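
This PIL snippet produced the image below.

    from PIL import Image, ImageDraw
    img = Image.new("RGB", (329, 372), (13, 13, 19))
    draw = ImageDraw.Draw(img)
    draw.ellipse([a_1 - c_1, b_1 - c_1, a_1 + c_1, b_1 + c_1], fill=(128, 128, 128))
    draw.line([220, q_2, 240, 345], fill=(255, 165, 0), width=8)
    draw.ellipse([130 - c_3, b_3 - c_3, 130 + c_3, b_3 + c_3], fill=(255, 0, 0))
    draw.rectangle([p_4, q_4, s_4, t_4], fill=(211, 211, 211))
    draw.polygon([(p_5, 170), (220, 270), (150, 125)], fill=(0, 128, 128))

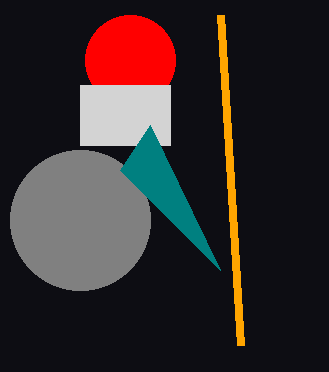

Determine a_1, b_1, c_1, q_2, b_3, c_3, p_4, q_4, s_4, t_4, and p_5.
a_1 = 80; b_1 = 220; c_1 = 70; q_2 = 15; b_3 = 60; c_3 = 45; p_4 = 80; q_4 = 85; s_4 = 170; t_4 = 145; p_5 = 120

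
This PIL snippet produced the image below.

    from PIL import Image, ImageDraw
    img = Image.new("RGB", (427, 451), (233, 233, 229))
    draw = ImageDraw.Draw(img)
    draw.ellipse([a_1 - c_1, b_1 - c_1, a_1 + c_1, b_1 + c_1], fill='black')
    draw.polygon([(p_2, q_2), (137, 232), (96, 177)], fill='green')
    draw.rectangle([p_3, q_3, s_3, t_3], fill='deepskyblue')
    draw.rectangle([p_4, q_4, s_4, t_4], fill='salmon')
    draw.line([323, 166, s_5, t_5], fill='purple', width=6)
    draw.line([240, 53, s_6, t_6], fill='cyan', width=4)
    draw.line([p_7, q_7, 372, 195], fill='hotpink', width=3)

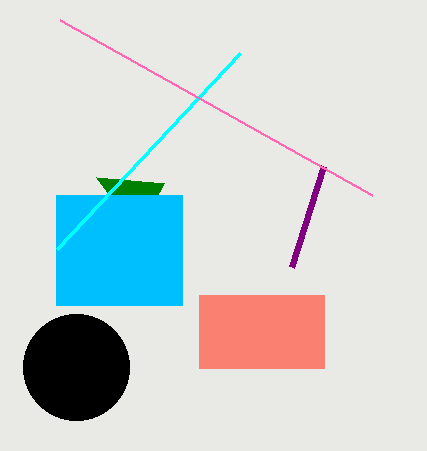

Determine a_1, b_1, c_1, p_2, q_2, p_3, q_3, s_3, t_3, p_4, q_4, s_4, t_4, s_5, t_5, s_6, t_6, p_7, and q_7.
a_1 = 76, b_1 = 367, c_1 = 53, p_2 = 164, q_2 = 183, p_3 = 56, q_3 = 195, s_3 = 182, t_3 = 305, p_4 = 199, q_4 = 295, s_4 = 324, t_4 = 368, s_5 = 291, t_5 = 267, s_6 = 57, t_6 = 249, p_7 = 60, q_7 = 20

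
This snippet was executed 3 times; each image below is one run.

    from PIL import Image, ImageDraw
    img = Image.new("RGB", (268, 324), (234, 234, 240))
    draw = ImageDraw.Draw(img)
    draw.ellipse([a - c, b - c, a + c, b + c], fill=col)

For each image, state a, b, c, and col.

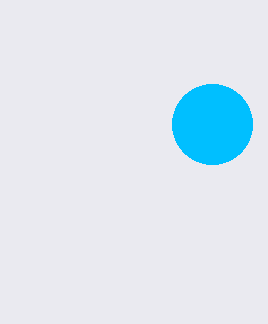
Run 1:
a = 212; b = 124; c = 40; col = 'deepskyblue'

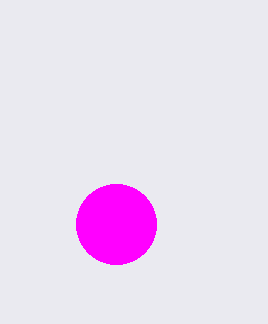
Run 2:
a = 116
b = 224
c = 40
col = 'magenta'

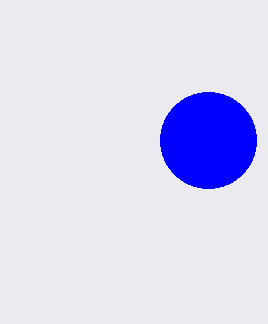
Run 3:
a = 208, b = 140, c = 48, col = 'blue'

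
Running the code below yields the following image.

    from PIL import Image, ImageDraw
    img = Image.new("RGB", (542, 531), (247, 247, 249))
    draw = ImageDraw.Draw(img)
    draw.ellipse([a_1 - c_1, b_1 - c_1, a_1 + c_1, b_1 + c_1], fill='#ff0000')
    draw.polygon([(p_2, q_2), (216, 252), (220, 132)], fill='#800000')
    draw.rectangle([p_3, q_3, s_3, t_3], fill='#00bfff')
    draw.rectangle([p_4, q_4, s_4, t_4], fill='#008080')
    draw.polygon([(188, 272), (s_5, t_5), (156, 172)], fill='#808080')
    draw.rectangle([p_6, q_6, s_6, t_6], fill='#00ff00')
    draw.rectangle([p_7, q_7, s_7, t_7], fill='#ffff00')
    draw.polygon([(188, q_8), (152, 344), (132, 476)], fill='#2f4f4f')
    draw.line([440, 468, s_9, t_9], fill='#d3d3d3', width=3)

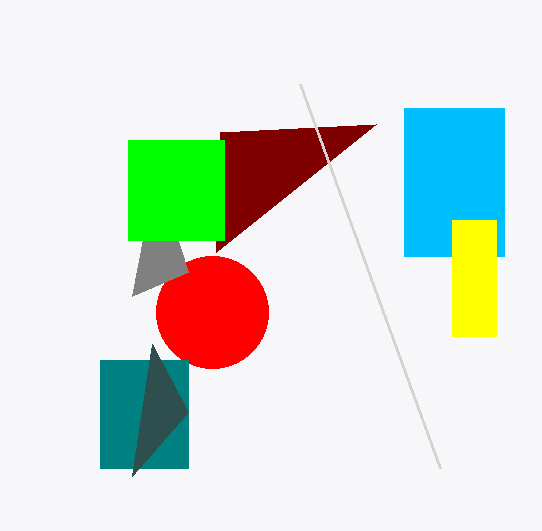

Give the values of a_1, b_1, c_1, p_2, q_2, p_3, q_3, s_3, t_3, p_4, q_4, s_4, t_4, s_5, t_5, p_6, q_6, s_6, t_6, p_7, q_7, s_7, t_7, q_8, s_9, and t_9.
a_1 = 212
b_1 = 312
c_1 = 56
p_2 = 376
q_2 = 124
p_3 = 404
q_3 = 108
s_3 = 504
t_3 = 256
p_4 = 100
q_4 = 360
s_4 = 188
t_4 = 468
s_5 = 132
t_5 = 296
p_6 = 128
q_6 = 140
s_6 = 224
t_6 = 240
p_7 = 452
q_7 = 220
s_7 = 496
t_7 = 336
q_8 = 412
s_9 = 300
t_9 = 84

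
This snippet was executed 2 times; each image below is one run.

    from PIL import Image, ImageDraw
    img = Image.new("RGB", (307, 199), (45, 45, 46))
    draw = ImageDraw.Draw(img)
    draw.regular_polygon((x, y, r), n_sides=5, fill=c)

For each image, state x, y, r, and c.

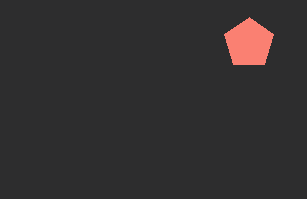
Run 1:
x = 249; y = 43; r = 26; c = 'salmon'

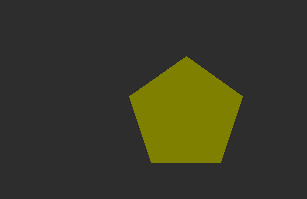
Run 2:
x = 186
y = 115
r = 59
c = 'olive'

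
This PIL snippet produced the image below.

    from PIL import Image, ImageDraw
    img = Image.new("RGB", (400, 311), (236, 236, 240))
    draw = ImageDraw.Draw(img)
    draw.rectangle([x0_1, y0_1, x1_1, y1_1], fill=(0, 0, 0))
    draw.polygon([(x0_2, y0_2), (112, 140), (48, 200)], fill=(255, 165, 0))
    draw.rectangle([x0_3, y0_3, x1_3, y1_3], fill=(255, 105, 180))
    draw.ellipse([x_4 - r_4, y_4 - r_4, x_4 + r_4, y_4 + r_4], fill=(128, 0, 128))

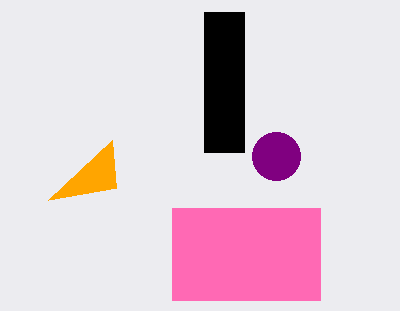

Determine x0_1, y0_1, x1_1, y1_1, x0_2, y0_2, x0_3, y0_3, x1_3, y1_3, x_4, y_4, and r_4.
x0_1 = 204; y0_1 = 12; x1_1 = 244; y1_1 = 152; x0_2 = 116; y0_2 = 188; x0_3 = 172; y0_3 = 208; x1_3 = 320; y1_3 = 300; x_4 = 276; y_4 = 156; r_4 = 24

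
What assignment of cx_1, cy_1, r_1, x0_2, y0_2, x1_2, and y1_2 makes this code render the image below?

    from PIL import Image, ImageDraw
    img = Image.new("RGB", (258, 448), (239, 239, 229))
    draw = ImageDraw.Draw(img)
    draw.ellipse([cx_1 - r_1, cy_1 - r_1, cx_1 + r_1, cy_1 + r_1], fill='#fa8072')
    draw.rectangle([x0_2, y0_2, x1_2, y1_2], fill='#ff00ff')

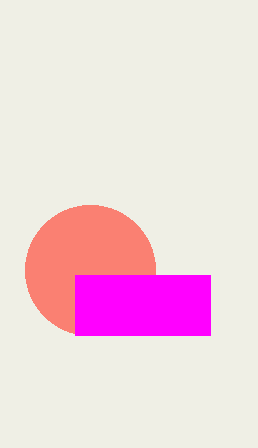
cx_1 = 90, cy_1 = 270, r_1 = 65, x0_2 = 75, y0_2 = 275, x1_2 = 210, y1_2 = 335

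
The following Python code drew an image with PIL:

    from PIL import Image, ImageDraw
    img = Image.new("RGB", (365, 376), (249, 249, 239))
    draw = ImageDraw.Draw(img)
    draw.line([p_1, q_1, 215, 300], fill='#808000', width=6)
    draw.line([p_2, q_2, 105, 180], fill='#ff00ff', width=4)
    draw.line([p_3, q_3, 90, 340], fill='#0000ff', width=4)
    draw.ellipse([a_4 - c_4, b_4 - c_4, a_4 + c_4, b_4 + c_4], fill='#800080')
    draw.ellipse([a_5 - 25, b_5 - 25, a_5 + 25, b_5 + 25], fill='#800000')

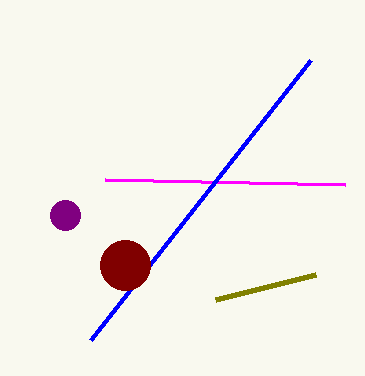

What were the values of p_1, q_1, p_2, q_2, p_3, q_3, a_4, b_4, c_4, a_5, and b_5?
p_1 = 315
q_1 = 275
p_2 = 345
q_2 = 185
p_3 = 310
q_3 = 60
a_4 = 65
b_4 = 215
c_4 = 15
a_5 = 125
b_5 = 265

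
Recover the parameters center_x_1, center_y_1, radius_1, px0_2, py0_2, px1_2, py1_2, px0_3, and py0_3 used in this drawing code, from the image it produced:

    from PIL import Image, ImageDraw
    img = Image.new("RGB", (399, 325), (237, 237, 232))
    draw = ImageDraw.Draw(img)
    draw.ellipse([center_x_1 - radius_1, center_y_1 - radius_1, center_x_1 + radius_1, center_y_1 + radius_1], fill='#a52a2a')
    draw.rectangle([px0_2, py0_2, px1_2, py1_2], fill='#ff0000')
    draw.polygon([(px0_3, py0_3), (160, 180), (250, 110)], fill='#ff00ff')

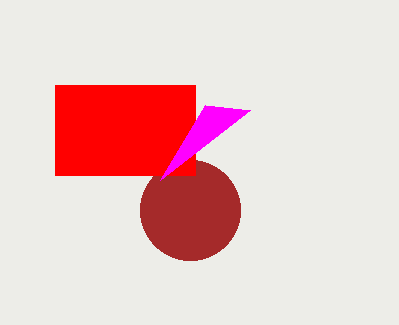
center_x_1 = 190, center_y_1 = 210, radius_1 = 50, px0_2 = 55, py0_2 = 85, px1_2 = 195, py1_2 = 175, px0_3 = 205, py0_3 = 105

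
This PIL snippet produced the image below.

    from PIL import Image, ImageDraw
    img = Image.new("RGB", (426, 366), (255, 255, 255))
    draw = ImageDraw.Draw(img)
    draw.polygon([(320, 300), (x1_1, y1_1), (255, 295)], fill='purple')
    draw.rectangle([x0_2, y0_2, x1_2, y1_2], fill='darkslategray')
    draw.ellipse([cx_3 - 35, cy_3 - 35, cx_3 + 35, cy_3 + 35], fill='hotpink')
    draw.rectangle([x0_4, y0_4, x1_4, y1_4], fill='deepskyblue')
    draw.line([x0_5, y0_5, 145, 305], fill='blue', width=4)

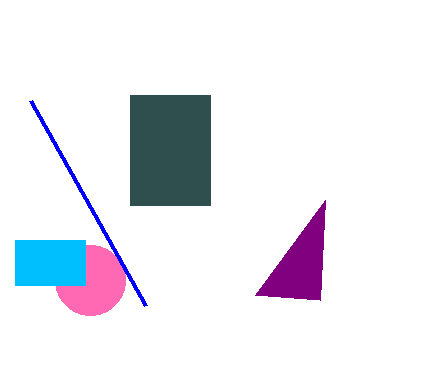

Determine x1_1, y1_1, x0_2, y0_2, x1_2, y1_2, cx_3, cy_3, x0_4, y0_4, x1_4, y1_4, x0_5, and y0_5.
x1_1 = 325, y1_1 = 200, x0_2 = 130, y0_2 = 95, x1_2 = 210, y1_2 = 205, cx_3 = 90, cy_3 = 280, x0_4 = 15, y0_4 = 240, x1_4 = 85, y1_4 = 285, x0_5 = 30, y0_5 = 100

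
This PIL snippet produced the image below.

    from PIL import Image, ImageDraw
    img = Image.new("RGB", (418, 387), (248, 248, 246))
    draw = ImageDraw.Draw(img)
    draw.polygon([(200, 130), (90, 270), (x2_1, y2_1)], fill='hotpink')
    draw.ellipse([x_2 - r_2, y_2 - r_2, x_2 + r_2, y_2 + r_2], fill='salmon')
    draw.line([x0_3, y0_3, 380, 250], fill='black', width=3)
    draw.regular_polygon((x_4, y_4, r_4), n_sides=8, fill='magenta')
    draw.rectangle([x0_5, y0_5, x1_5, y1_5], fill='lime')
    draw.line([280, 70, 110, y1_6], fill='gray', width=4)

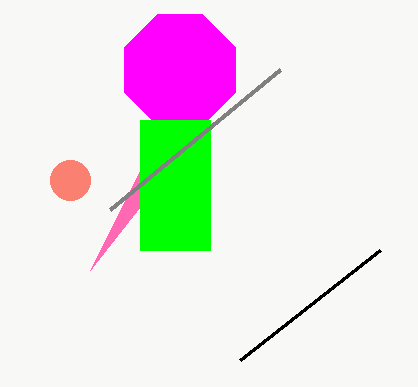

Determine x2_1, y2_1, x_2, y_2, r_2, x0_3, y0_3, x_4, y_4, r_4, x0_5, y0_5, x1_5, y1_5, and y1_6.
x2_1 = 140, y2_1 = 170, x_2 = 70, y_2 = 180, r_2 = 20, x0_3 = 240, y0_3 = 360, x_4 = 180, y_4 = 70, r_4 = 60, x0_5 = 140, y0_5 = 120, x1_5 = 210, y1_5 = 250, y1_6 = 210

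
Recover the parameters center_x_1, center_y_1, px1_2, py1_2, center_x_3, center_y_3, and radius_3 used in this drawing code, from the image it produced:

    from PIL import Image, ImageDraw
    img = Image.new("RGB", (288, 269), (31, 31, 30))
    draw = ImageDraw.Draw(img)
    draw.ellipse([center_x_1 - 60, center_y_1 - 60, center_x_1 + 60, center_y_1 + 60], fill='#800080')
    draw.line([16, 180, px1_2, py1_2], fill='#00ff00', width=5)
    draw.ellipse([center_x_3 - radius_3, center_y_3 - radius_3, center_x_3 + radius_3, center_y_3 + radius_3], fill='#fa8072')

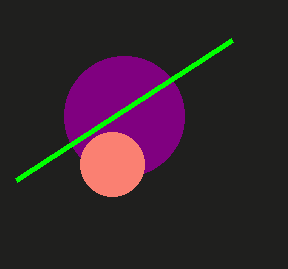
center_x_1 = 124, center_y_1 = 116, px1_2 = 232, py1_2 = 40, center_x_3 = 112, center_y_3 = 164, radius_3 = 32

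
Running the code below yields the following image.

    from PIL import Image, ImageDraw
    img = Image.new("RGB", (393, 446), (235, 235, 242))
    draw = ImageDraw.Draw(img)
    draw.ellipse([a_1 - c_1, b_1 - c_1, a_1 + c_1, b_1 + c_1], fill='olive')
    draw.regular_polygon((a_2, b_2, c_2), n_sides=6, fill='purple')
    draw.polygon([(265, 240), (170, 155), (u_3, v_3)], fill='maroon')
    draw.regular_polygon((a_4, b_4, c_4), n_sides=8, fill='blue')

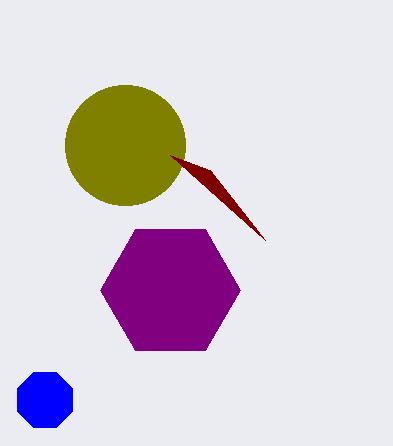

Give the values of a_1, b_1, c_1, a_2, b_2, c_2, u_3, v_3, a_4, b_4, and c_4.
a_1 = 125; b_1 = 145; c_1 = 60; a_2 = 170; b_2 = 290; c_2 = 70; u_3 = 210; v_3 = 170; a_4 = 45; b_4 = 400; c_4 = 30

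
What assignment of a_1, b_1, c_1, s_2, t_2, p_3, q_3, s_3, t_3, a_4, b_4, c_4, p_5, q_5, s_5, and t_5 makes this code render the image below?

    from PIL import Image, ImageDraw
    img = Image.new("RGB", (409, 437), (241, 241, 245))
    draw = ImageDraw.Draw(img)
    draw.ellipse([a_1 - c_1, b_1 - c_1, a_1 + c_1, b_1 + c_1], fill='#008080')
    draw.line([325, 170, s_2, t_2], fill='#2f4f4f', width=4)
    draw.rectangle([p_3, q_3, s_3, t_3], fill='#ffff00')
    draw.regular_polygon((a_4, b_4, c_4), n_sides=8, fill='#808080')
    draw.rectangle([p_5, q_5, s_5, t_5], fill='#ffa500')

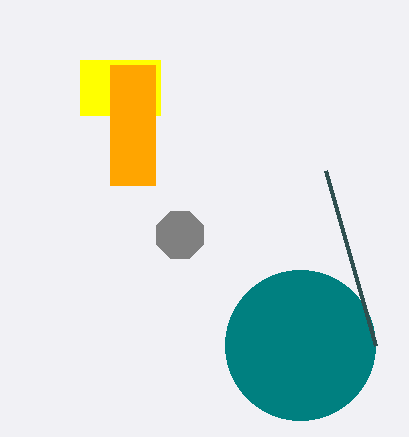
a_1 = 300, b_1 = 345, c_1 = 75, s_2 = 375, t_2 = 345, p_3 = 80, q_3 = 60, s_3 = 160, t_3 = 115, a_4 = 180, b_4 = 235, c_4 = 25, p_5 = 110, q_5 = 65, s_5 = 155, t_5 = 185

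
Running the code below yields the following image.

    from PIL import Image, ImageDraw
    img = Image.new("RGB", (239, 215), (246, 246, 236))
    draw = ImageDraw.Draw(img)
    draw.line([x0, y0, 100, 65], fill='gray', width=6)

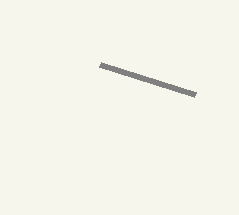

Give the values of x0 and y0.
x0 = 195
y0 = 95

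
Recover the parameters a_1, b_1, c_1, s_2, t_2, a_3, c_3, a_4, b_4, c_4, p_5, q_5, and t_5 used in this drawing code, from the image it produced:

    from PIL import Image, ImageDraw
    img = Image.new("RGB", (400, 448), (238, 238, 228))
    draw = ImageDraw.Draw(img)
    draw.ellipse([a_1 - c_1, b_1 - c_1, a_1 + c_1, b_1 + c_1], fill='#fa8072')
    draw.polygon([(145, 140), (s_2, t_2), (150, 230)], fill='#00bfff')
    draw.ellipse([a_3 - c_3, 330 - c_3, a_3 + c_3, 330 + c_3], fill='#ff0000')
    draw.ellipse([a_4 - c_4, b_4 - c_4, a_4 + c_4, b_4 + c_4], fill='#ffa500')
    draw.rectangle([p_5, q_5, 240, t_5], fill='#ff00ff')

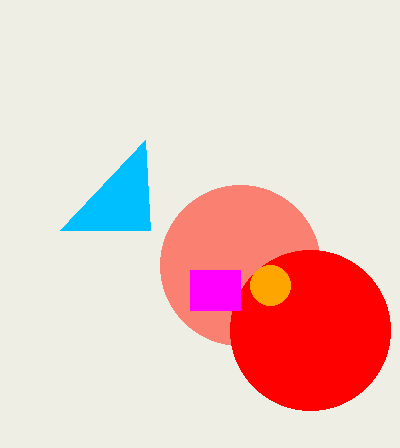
a_1 = 240; b_1 = 265; c_1 = 80; s_2 = 60; t_2 = 230; a_3 = 310; c_3 = 80; a_4 = 270; b_4 = 285; c_4 = 20; p_5 = 190; q_5 = 270; t_5 = 310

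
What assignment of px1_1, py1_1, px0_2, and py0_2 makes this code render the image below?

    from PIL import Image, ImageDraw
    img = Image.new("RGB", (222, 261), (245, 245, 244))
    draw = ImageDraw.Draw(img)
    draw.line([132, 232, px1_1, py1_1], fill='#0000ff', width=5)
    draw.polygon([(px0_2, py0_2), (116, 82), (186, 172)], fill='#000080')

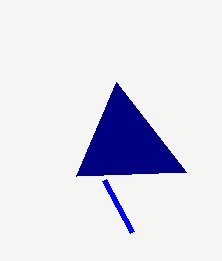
px1_1 = 104; py1_1 = 180; px0_2 = 76; py0_2 = 176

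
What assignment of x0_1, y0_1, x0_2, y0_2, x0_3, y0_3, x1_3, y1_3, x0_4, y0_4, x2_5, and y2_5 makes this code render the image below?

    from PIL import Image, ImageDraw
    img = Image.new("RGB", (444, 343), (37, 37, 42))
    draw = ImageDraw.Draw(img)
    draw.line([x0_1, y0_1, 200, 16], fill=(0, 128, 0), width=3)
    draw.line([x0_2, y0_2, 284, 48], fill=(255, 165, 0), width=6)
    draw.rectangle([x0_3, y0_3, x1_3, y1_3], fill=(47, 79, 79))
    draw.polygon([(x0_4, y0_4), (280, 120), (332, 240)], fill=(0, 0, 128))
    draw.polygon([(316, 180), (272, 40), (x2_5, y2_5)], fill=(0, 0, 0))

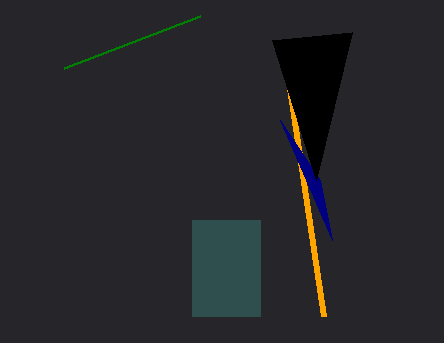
x0_1 = 64; y0_1 = 68; x0_2 = 324; y0_2 = 316; x0_3 = 192; y0_3 = 220; x1_3 = 260; y1_3 = 316; x0_4 = 320; y0_4 = 180; x2_5 = 352; y2_5 = 32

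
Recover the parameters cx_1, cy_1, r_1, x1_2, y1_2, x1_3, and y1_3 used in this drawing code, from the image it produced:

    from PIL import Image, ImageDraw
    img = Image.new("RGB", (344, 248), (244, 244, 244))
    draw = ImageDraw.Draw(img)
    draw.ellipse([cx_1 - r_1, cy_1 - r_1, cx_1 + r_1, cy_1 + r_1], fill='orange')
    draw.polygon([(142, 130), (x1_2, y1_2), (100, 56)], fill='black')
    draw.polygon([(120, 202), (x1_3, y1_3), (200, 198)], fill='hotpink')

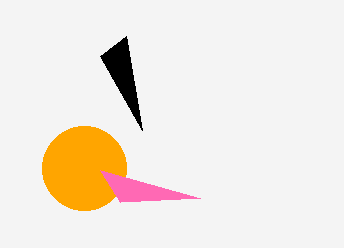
cx_1 = 84
cy_1 = 168
r_1 = 42
x1_2 = 126
y1_2 = 36
x1_3 = 100
y1_3 = 170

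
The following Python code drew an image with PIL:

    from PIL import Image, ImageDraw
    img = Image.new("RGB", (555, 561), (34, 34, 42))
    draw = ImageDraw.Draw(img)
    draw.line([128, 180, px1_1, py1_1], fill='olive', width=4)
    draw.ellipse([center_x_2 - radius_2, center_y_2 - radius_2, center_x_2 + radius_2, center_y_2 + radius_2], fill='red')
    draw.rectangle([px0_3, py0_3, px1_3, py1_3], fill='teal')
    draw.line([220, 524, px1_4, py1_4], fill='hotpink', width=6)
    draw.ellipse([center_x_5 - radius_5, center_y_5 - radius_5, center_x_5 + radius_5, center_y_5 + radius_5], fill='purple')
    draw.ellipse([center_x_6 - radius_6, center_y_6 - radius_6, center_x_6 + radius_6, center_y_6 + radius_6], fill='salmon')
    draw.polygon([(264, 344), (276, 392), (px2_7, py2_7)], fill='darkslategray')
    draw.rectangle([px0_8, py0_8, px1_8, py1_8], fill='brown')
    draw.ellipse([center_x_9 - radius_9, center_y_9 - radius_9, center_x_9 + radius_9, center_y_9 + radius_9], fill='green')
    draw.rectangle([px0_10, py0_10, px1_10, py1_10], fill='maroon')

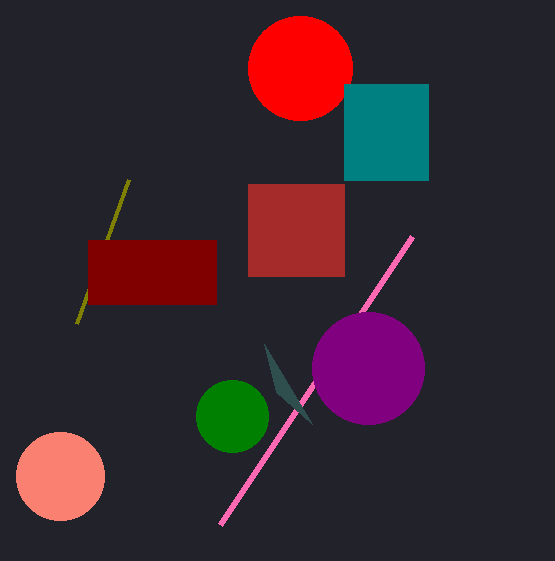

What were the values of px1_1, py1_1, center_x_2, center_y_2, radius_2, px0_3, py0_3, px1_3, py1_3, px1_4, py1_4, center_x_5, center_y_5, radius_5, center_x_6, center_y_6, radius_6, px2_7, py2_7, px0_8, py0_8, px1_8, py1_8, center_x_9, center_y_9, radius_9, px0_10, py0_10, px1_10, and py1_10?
px1_1 = 76, py1_1 = 324, center_x_2 = 300, center_y_2 = 68, radius_2 = 52, px0_3 = 344, py0_3 = 84, px1_3 = 428, py1_3 = 180, px1_4 = 412, py1_4 = 236, center_x_5 = 368, center_y_5 = 368, radius_5 = 56, center_x_6 = 60, center_y_6 = 476, radius_6 = 44, px2_7 = 312, py2_7 = 424, px0_8 = 248, py0_8 = 184, px1_8 = 344, py1_8 = 276, center_x_9 = 232, center_y_9 = 416, radius_9 = 36, px0_10 = 88, py0_10 = 240, px1_10 = 216, py1_10 = 304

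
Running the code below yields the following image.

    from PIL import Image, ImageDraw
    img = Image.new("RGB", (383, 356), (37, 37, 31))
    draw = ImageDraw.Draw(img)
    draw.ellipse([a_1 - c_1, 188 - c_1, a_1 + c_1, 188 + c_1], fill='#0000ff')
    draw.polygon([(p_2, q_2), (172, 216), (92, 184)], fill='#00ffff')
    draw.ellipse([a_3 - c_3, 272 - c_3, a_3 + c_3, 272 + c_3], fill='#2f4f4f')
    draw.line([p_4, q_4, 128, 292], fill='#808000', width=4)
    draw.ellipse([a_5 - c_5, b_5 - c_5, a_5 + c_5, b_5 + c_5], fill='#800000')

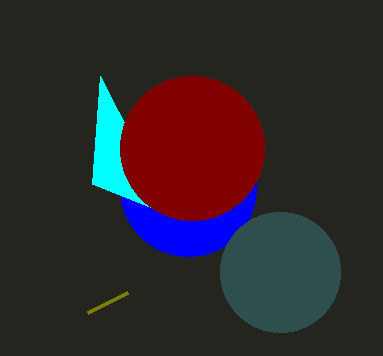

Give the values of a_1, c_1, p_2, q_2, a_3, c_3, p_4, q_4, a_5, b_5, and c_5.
a_1 = 188
c_1 = 68
p_2 = 100
q_2 = 76
a_3 = 280
c_3 = 60
p_4 = 88
q_4 = 312
a_5 = 192
b_5 = 148
c_5 = 72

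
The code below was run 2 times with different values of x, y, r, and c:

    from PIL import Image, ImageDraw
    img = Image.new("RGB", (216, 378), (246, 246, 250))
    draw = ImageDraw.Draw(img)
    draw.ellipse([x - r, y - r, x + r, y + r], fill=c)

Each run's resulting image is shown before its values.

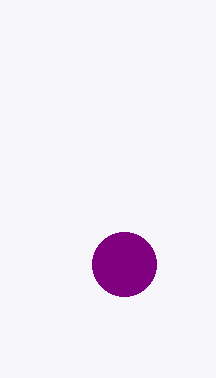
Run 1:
x = 124, y = 264, r = 32, c = 'purple'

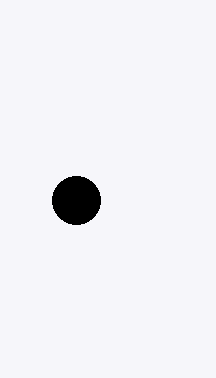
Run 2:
x = 76, y = 200, r = 24, c = 'black'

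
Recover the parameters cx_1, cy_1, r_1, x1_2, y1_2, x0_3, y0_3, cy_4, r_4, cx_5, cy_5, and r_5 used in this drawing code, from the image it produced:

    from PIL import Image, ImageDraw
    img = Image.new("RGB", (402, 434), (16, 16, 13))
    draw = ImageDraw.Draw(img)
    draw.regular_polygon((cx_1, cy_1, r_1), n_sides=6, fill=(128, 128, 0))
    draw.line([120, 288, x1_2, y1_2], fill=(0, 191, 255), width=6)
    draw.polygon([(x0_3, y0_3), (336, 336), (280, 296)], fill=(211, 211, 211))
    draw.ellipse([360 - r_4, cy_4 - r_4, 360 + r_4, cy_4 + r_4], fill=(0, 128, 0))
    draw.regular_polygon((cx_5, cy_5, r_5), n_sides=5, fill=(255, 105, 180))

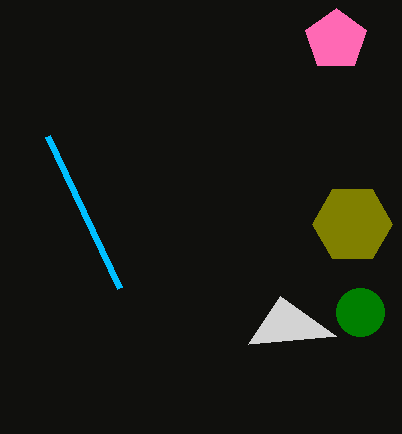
cx_1 = 352; cy_1 = 224; r_1 = 40; x1_2 = 48; y1_2 = 136; x0_3 = 248; y0_3 = 344; cy_4 = 312; r_4 = 24; cx_5 = 336; cy_5 = 40; r_5 = 32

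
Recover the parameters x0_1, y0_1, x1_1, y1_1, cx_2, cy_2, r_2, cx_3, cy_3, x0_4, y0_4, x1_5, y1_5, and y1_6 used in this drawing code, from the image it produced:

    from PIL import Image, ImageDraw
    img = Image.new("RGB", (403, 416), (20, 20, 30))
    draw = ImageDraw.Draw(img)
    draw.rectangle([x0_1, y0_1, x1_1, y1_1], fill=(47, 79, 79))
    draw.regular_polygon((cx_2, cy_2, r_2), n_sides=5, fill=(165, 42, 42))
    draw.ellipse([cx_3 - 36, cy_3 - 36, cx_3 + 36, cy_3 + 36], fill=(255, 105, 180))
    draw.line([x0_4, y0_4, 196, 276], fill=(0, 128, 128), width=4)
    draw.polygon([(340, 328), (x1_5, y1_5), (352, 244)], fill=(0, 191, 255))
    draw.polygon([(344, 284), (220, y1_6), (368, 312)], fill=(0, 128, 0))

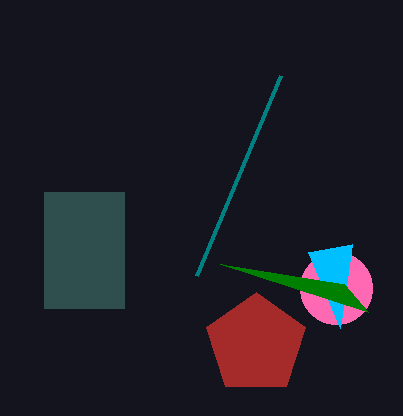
x0_1 = 44, y0_1 = 192, x1_1 = 124, y1_1 = 308, cx_2 = 256, cy_2 = 344, r_2 = 52, cx_3 = 336, cy_3 = 288, x0_4 = 280, y0_4 = 76, x1_5 = 308, y1_5 = 252, y1_6 = 264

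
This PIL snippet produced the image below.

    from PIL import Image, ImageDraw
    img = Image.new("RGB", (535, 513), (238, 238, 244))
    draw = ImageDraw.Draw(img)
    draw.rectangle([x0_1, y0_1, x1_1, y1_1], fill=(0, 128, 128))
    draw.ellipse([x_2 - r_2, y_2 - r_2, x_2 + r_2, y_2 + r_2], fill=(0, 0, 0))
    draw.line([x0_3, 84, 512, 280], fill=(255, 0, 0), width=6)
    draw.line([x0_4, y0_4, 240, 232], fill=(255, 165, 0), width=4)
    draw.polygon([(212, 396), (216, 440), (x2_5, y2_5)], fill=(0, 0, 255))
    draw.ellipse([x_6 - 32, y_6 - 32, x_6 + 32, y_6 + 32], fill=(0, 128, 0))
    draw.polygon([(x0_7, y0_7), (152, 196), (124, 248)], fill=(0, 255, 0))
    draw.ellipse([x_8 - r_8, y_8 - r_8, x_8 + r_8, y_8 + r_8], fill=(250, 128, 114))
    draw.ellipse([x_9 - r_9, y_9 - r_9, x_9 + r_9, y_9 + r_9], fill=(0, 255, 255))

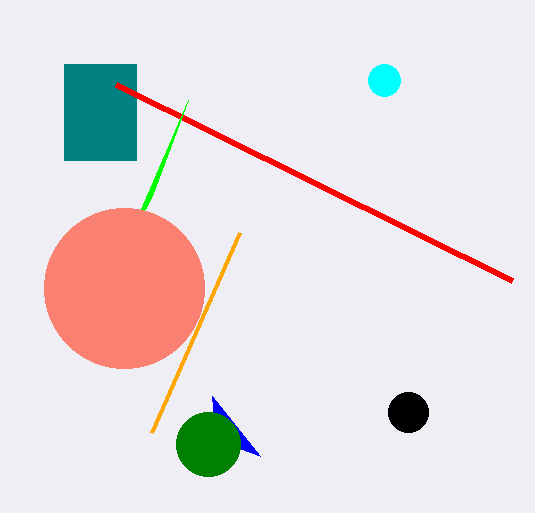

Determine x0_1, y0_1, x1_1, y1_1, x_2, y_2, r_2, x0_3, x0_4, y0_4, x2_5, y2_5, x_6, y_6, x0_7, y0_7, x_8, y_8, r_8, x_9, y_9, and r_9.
x0_1 = 64; y0_1 = 64; x1_1 = 136; y1_1 = 160; x_2 = 408; y_2 = 412; r_2 = 20; x0_3 = 116; x0_4 = 152; y0_4 = 432; x2_5 = 260; y2_5 = 456; x_6 = 208; y_6 = 444; x0_7 = 188; y0_7 = 100; x_8 = 124; y_8 = 288; r_8 = 80; x_9 = 384; y_9 = 80; r_9 = 16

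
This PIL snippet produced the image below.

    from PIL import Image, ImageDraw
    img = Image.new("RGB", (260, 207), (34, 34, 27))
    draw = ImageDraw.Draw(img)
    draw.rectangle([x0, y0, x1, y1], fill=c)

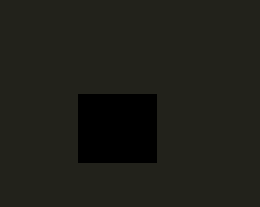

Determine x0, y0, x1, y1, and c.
x0 = 78
y0 = 94
x1 = 156
y1 = 162
c = 'black'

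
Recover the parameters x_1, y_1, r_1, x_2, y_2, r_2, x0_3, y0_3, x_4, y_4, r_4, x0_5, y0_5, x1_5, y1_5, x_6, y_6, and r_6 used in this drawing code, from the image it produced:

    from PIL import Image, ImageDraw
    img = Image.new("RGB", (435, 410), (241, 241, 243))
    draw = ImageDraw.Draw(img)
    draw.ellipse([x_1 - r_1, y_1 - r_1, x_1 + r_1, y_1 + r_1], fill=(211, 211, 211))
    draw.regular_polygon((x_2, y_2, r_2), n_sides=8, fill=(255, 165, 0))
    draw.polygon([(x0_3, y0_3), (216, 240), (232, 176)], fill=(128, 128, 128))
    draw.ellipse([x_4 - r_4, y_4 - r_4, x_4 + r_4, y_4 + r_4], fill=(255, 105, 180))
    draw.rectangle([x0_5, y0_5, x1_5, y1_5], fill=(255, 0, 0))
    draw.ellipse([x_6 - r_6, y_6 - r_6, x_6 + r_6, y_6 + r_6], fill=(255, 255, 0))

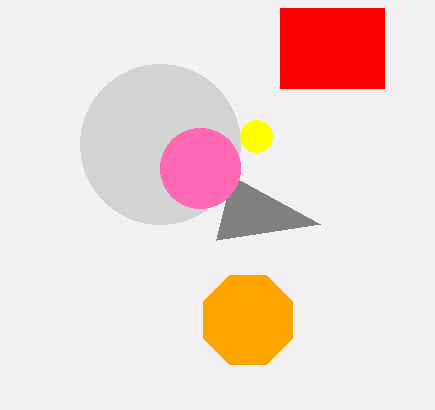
x_1 = 160
y_1 = 144
r_1 = 80
x_2 = 248
y_2 = 320
r_2 = 48
x0_3 = 320
y0_3 = 224
x_4 = 200
y_4 = 168
r_4 = 40
x0_5 = 280
y0_5 = 8
x1_5 = 384
y1_5 = 88
x_6 = 256
y_6 = 136
r_6 = 16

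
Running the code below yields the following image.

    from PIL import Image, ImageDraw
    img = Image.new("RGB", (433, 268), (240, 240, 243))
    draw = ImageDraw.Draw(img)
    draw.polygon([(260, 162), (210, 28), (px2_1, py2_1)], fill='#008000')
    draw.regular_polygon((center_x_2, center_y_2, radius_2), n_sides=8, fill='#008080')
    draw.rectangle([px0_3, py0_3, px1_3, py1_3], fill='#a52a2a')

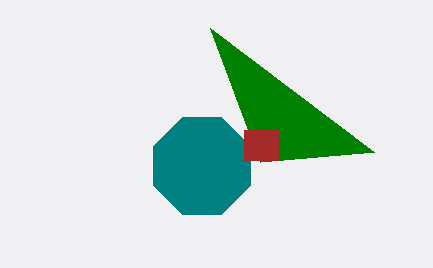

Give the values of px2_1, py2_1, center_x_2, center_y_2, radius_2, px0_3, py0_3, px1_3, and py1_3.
px2_1 = 374, py2_1 = 152, center_x_2 = 202, center_y_2 = 166, radius_2 = 52, px0_3 = 244, py0_3 = 130, px1_3 = 278, py1_3 = 160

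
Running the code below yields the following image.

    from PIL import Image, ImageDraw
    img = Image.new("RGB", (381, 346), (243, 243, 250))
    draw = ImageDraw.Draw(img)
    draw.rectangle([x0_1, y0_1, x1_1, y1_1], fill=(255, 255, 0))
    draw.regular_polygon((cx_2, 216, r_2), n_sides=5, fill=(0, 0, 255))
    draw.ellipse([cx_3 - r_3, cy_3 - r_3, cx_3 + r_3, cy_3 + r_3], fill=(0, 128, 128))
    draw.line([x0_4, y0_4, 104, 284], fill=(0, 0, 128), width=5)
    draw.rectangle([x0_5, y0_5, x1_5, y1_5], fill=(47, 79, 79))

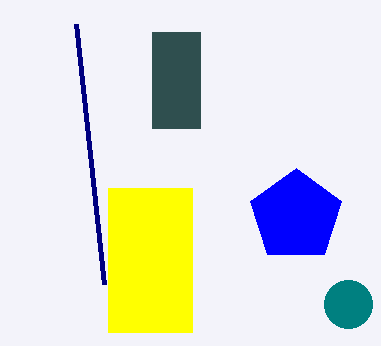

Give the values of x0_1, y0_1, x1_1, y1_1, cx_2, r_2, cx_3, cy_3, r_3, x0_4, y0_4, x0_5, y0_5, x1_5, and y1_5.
x0_1 = 108; y0_1 = 188; x1_1 = 192; y1_1 = 332; cx_2 = 296; r_2 = 48; cx_3 = 348; cy_3 = 304; r_3 = 24; x0_4 = 76; y0_4 = 24; x0_5 = 152; y0_5 = 32; x1_5 = 200; y1_5 = 128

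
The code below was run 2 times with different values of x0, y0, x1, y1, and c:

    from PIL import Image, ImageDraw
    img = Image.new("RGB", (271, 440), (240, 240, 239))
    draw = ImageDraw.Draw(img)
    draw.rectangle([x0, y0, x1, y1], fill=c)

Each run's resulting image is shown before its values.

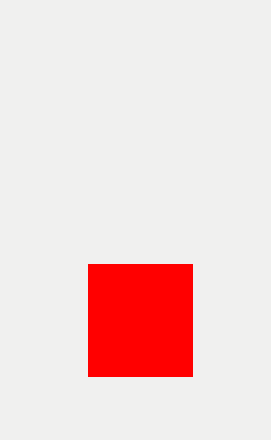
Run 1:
x0 = 88; y0 = 264; x1 = 192; y1 = 376; c = 'red'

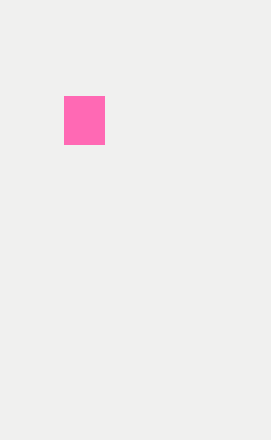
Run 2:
x0 = 64; y0 = 96; x1 = 104; y1 = 144; c = 'hotpink'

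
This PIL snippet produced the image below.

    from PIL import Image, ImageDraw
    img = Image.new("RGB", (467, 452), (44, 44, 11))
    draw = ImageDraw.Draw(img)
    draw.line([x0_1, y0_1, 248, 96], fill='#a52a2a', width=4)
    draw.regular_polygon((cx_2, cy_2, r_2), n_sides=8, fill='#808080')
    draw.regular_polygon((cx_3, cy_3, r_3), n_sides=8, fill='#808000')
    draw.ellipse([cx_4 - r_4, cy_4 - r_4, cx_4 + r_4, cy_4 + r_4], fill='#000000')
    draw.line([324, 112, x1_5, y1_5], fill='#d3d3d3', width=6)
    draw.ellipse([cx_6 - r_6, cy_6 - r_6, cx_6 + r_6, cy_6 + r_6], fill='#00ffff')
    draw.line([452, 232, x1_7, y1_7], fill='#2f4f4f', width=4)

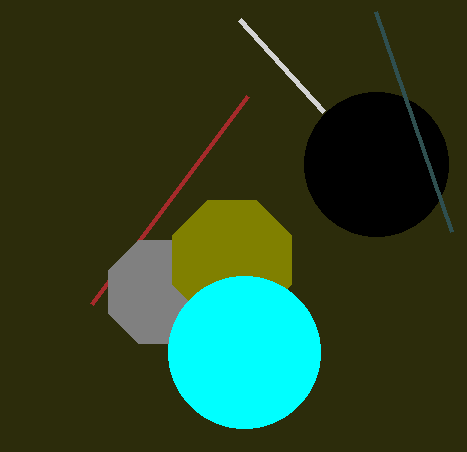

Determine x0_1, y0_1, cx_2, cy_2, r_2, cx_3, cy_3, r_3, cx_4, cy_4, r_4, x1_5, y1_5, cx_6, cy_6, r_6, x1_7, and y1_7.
x0_1 = 92; y0_1 = 304; cx_2 = 160; cy_2 = 292; r_2 = 56; cx_3 = 232; cy_3 = 260; r_3 = 64; cx_4 = 376; cy_4 = 164; r_4 = 72; x1_5 = 240; y1_5 = 20; cx_6 = 244; cy_6 = 352; r_6 = 76; x1_7 = 376; y1_7 = 12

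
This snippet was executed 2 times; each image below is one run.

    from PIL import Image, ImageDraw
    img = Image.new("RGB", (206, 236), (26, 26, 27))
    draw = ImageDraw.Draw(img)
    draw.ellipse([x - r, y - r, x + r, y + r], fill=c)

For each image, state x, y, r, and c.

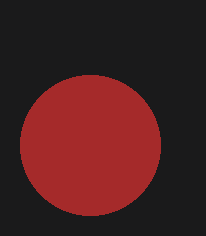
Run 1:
x = 90
y = 145
r = 70
c = 'brown'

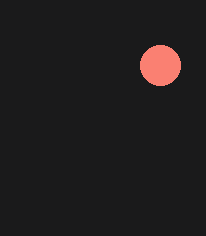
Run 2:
x = 160, y = 65, r = 20, c = 'salmon'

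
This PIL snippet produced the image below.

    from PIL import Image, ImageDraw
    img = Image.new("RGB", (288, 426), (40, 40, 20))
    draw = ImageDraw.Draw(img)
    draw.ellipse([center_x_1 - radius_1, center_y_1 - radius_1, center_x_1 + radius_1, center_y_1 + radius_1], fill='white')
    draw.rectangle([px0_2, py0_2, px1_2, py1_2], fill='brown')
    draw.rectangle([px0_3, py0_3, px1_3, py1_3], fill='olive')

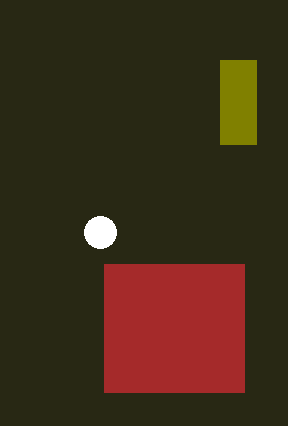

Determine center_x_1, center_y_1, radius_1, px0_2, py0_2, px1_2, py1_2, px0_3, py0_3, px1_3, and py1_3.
center_x_1 = 100; center_y_1 = 232; radius_1 = 16; px0_2 = 104; py0_2 = 264; px1_2 = 244; py1_2 = 392; px0_3 = 220; py0_3 = 60; px1_3 = 256; py1_3 = 144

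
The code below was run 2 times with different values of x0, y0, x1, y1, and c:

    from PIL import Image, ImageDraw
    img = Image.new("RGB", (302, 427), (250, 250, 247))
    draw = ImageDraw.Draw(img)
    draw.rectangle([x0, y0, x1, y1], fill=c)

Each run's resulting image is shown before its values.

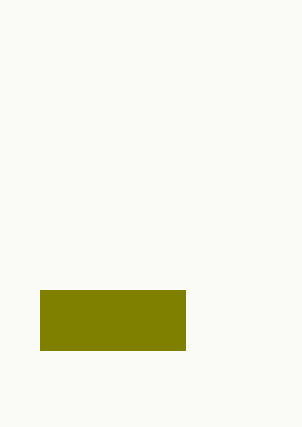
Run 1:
x0 = 40, y0 = 290, x1 = 185, y1 = 350, c = 'olive'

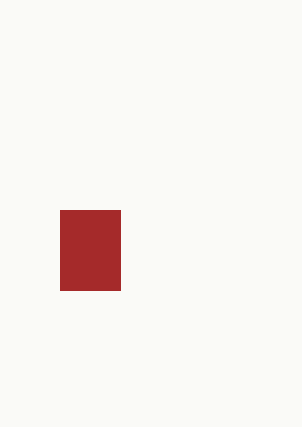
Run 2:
x0 = 60; y0 = 210; x1 = 120; y1 = 290; c = 'brown'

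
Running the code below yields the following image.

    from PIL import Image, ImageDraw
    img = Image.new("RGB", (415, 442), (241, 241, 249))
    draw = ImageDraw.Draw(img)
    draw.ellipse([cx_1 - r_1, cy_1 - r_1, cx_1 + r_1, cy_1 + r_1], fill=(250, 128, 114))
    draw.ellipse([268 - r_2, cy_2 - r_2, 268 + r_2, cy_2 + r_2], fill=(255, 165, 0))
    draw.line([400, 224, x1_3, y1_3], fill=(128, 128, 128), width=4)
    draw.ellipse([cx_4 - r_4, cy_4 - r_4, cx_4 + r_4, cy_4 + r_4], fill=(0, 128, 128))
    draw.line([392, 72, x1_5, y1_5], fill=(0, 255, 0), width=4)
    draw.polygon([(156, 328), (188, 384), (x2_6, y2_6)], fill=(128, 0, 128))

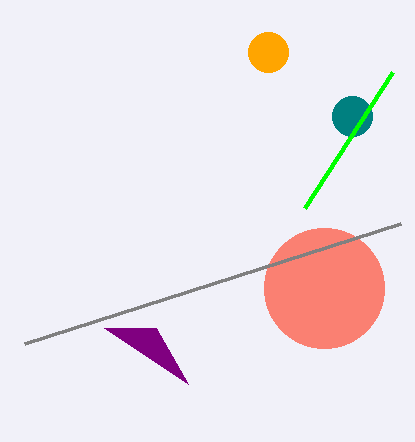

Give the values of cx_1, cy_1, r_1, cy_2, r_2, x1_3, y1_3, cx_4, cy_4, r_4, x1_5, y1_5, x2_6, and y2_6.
cx_1 = 324
cy_1 = 288
r_1 = 60
cy_2 = 52
r_2 = 20
x1_3 = 24
y1_3 = 344
cx_4 = 352
cy_4 = 116
r_4 = 20
x1_5 = 304
y1_5 = 208
x2_6 = 104
y2_6 = 328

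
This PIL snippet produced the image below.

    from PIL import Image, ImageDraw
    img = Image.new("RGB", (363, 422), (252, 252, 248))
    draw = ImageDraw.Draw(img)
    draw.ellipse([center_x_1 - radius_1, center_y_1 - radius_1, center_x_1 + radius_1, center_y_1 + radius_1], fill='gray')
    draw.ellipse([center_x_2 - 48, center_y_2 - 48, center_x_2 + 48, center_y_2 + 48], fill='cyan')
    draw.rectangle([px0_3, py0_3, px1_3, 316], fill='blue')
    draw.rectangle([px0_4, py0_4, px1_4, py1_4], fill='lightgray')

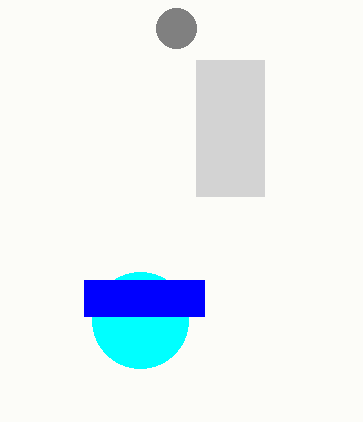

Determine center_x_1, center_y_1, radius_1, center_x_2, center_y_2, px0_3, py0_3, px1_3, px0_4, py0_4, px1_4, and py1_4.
center_x_1 = 176
center_y_1 = 28
radius_1 = 20
center_x_2 = 140
center_y_2 = 320
px0_3 = 84
py0_3 = 280
px1_3 = 204
px0_4 = 196
py0_4 = 60
px1_4 = 264
py1_4 = 196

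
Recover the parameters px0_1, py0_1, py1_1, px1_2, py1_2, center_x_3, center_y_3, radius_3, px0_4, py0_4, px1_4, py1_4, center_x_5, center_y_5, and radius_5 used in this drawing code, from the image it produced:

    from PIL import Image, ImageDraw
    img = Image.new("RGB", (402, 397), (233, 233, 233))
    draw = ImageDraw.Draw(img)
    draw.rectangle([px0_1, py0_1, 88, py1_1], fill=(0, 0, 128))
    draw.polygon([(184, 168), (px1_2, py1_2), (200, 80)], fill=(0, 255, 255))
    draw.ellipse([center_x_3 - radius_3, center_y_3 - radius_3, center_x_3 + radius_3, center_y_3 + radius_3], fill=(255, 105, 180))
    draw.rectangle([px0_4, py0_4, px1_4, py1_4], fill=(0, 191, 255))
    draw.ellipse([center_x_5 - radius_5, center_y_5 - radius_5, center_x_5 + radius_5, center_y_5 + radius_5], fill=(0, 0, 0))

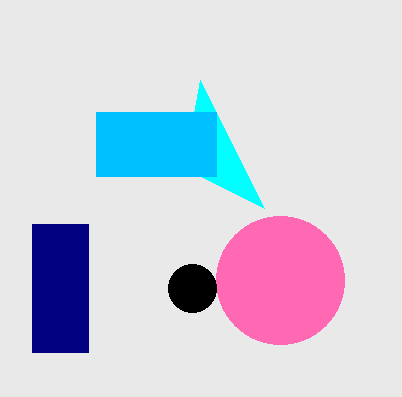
px0_1 = 32
py0_1 = 224
py1_1 = 352
px1_2 = 264
py1_2 = 208
center_x_3 = 280
center_y_3 = 280
radius_3 = 64
px0_4 = 96
py0_4 = 112
px1_4 = 216
py1_4 = 176
center_x_5 = 192
center_y_5 = 288
radius_5 = 24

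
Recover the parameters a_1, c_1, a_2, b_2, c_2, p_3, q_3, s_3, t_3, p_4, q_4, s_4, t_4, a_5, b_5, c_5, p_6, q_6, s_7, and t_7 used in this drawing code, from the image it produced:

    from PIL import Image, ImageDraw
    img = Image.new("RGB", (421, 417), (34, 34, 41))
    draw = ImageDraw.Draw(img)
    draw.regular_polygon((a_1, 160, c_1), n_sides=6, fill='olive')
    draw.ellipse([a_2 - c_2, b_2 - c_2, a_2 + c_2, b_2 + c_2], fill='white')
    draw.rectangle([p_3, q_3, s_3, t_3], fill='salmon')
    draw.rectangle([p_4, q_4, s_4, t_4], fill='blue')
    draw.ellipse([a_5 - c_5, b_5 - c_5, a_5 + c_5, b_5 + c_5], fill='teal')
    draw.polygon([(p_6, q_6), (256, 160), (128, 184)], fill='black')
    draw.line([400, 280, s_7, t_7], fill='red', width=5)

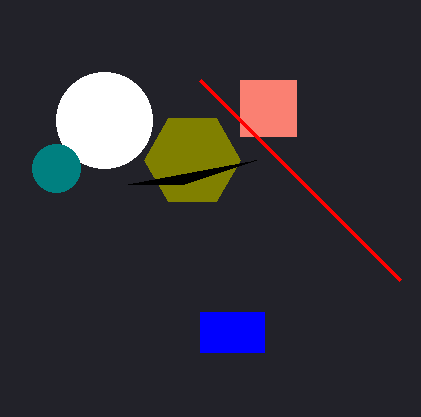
a_1 = 192, c_1 = 48, a_2 = 104, b_2 = 120, c_2 = 48, p_3 = 240, q_3 = 80, s_3 = 296, t_3 = 136, p_4 = 200, q_4 = 312, s_4 = 264, t_4 = 352, a_5 = 56, b_5 = 168, c_5 = 24, p_6 = 184, q_6 = 184, s_7 = 200, t_7 = 80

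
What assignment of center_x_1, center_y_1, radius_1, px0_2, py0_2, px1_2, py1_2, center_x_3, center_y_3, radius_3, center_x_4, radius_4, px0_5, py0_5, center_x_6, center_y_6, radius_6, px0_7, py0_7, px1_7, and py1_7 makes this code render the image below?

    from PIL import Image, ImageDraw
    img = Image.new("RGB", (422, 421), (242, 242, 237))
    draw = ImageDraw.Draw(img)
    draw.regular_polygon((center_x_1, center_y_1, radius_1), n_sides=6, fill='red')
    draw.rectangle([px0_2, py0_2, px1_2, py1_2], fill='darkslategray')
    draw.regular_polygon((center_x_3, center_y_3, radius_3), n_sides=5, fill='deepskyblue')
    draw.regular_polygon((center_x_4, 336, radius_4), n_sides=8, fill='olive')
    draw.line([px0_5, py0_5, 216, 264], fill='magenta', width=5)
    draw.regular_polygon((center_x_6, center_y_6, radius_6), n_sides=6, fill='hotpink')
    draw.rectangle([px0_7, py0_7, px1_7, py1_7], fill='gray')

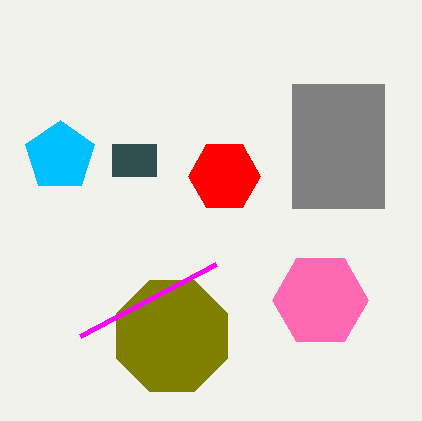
center_x_1 = 224, center_y_1 = 176, radius_1 = 36, px0_2 = 112, py0_2 = 144, px1_2 = 156, py1_2 = 176, center_x_3 = 60, center_y_3 = 156, radius_3 = 36, center_x_4 = 172, radius_4 = 60, px0_5 = 80, py0_5 = 336, center_x_6 = 320, center_y_6 = 300, radius_6 = 48, px0_7 = 292, py0_7 = 84, px1_7 = 384, py1_7 = 208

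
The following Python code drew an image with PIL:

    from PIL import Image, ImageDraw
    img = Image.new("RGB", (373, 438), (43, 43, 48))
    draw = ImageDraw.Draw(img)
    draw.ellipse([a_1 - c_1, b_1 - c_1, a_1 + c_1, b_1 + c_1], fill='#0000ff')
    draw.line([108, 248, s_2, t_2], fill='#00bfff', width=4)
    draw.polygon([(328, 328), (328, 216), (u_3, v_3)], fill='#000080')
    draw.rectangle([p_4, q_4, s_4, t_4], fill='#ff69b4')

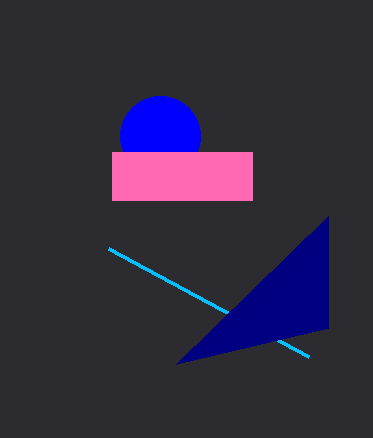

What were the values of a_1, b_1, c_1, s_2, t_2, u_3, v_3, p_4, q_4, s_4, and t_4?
a_1 = 160; b_1 = 136; c_1 = 40; s_2 = 308; t_2 = 356; u_3 = 176; v_3 = 364; p_4 = 112; q_4 = 152; s_4 = 252; t_4 = 200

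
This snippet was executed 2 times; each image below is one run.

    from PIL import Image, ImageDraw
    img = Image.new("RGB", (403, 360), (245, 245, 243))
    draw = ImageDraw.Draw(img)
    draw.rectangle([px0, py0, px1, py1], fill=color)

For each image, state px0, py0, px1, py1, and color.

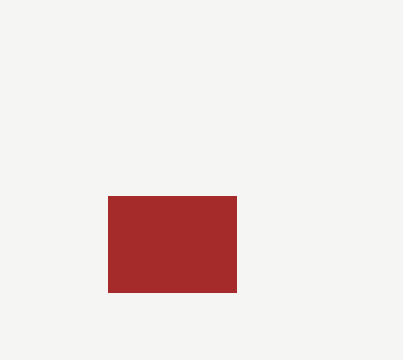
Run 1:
px0 = 108; py0 = 196; px1 = 236; py1 = 292; color = 'brown'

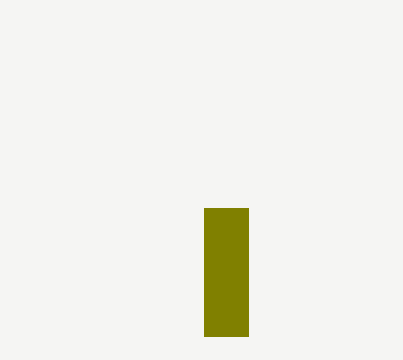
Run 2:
px0 = 204, py0 = 208, px1 = 248, py1 = 336, color = 'olive'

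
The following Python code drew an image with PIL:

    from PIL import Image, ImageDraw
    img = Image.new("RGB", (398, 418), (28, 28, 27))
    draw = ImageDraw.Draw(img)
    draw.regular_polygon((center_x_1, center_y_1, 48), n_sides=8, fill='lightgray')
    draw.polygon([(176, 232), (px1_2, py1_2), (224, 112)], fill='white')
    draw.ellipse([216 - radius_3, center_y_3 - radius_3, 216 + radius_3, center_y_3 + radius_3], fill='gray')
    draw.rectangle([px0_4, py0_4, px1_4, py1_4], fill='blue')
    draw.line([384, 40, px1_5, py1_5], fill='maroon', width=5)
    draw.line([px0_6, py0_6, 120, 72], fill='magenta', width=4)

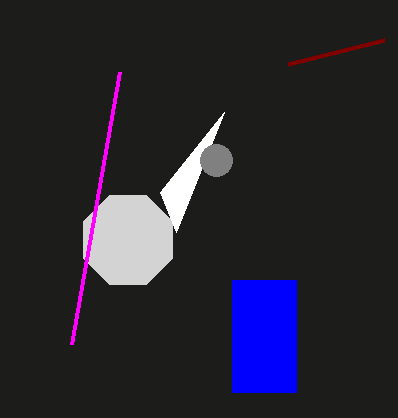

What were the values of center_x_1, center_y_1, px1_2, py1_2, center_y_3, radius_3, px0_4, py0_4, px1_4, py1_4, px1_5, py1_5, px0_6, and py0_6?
center_x_1 = 128, center_y_1 = 240, px1_2 = 160, py1_2 = 192, center_y_3 = 160, radius_3 = 16, px0_4 = 232, py0_4 = 280, px1_4 = 296, py1_4 = 392, px1_5 = 288, py1_5 = 64, px0_6 = 72, py0_6 = 344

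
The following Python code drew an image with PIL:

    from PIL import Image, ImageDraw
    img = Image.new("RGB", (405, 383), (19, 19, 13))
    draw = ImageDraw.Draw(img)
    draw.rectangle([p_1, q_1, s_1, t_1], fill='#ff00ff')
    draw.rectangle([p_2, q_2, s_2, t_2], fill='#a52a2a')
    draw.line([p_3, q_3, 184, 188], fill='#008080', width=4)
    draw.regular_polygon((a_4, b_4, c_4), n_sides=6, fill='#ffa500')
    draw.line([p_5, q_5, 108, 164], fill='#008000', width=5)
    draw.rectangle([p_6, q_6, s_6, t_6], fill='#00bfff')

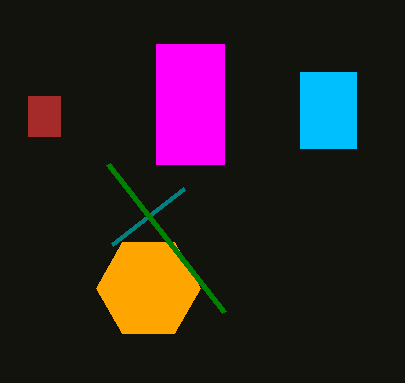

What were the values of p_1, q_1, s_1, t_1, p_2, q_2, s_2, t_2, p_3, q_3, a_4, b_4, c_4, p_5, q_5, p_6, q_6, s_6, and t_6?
p_1 = 156; q_1 = 44; s_1 = 224; t_1 = 164; p_2 = 28; q_2 = 96; s_2 = 60; t_2 = 136; p_3 = 112; q_3 = 244; a_4 = 148; b_4 = 288; c_4 = 52; p_5 = 224; q_5 = 312; p_6 = 300; q_6 = 72; s_6 = 356; t_6 = 148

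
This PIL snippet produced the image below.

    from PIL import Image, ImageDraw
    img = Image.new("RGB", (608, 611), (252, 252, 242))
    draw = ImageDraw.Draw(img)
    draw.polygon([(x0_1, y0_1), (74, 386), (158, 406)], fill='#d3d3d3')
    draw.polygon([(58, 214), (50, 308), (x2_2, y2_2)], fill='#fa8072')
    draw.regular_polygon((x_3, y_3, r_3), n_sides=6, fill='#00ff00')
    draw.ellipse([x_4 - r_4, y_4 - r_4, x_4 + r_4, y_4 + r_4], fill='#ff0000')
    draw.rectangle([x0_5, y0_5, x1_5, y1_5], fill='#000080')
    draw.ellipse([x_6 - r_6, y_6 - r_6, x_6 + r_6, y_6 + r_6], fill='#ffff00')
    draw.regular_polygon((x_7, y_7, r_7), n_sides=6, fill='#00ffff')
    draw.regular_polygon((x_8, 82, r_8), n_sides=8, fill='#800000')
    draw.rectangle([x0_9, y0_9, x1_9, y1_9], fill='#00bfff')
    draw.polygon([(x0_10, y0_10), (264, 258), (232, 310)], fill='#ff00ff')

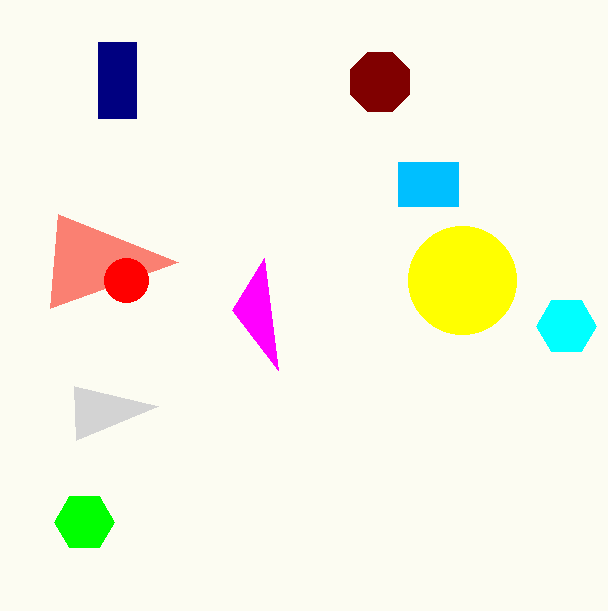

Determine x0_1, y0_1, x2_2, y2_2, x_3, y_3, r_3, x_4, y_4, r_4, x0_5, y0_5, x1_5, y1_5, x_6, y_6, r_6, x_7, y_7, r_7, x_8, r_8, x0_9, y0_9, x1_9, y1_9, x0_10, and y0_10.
x0_1 = 76, y0_1 = 440, x2_2 = 178, y2_2 = 262, x_3 = 84, y_3 = 522, r_3 = 30, x_4 = 126, y_4 = 280, r_4 = 22, x0_5 = 98, y0_5 = 42, x1_5 = 136, y1_5 = 118, x_6 = 462, y_6 = 280, r_6 = 54, x_7 = 566, y_7 = 326, r_7 = 30, x_8 = 380, r_8 = 32, x0_9 = 398, y0_9 = 162, x1_9 = 458, y1_9 = 206, x0_10 = 278, y0_10 = 370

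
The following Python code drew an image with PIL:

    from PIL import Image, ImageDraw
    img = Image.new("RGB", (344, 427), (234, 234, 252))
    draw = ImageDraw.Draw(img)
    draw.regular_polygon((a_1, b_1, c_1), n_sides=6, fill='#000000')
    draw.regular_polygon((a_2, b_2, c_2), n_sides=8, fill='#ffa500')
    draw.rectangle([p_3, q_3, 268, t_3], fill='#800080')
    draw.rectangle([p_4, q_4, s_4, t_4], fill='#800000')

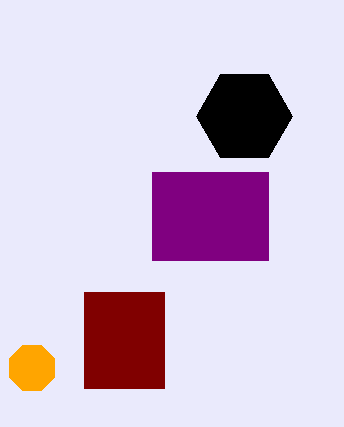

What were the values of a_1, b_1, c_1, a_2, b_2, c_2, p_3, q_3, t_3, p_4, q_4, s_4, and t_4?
a_1 = 244; b_1 = 116; c_1 = 48; a_2 = 32; b_2 = 368; c_2 = 24; p_3 = 152; q_3 = 172; t_3 = 260; p_4 = 84; q_4 = 292; s_4 = 164; t_4 = 388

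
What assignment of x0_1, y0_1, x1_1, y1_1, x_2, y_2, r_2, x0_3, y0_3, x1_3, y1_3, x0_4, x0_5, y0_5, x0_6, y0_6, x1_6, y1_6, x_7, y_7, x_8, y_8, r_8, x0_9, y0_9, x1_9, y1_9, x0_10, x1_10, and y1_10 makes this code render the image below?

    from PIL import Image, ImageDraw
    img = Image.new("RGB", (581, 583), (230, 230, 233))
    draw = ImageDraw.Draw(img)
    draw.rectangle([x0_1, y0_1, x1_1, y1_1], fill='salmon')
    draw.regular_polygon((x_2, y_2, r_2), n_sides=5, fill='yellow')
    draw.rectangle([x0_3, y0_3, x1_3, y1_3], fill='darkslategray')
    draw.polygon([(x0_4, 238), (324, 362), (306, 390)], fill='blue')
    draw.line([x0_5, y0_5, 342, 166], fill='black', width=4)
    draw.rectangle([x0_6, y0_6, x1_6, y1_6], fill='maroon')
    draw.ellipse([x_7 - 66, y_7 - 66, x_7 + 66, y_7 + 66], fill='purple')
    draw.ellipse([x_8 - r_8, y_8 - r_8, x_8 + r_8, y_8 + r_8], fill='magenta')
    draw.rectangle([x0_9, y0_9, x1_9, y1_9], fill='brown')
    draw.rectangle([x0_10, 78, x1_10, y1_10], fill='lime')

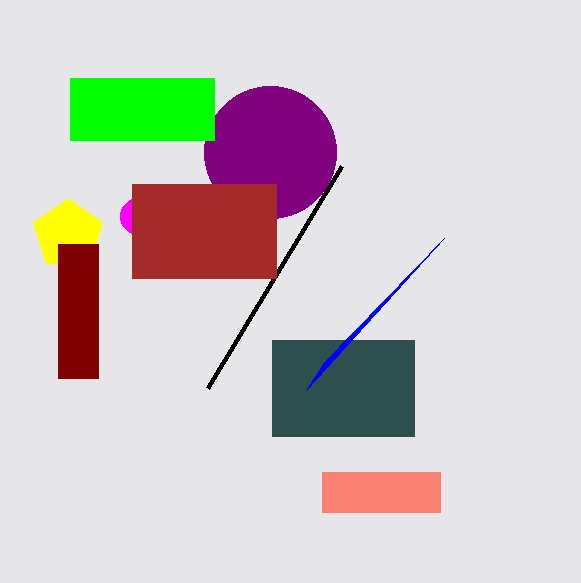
x0_1 = 322, y0_1 = 472, x1_1 = 440, y1_1 = 512, x_2 = 68, y_2 = 234, r_2 = 36, x0_3 = 272, y0_3 = 340, x1_3 = 414, y1_3 = 436, x0_4 = 444, x0_5 = 208, y0_5 = 388, x0_6 = 58, y0_6 = 244, x1_6 = 98, y1_6 = 378, x_7 = 270, y_7 = 152, x_8 = 138, y_8 = 216, r_8 = 18, x0_9 = 132, y0_9 = 184, x1_9 = 276, y1_9 = 278, x0_10 = 70, x1_10 = 214, y1_10 = 140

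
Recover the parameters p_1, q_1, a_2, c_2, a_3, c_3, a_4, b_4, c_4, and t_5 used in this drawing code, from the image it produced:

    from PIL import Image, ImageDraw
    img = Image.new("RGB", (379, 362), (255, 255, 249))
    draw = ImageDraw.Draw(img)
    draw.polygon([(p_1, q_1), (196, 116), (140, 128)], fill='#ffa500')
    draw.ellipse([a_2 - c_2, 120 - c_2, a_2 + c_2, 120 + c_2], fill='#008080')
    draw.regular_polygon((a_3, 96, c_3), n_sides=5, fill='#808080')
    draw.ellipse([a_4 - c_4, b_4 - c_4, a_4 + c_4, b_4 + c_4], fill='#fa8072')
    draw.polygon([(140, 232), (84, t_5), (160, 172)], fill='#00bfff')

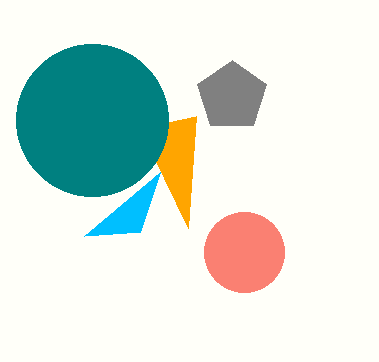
p_1 = 188
q_1 = 228
a_2 = 92
c_2 = 76
a_3 = 232
c_3 = 36
a_4 = 244
b_4 = 252
c_4 = 40
t_5 = 236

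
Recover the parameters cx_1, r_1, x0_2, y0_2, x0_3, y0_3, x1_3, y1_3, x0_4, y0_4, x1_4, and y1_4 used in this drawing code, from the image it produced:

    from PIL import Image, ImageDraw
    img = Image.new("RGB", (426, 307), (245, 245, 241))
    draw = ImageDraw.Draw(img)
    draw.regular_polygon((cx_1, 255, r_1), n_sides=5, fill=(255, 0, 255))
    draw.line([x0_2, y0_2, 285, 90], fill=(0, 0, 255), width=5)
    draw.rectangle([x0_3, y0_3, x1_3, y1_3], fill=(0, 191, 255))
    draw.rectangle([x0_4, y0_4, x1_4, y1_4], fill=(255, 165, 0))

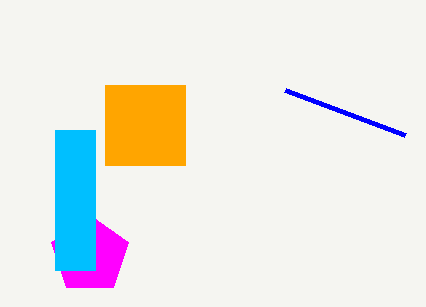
cx_1 = 90
r_1 = 40
x0_2 = 405
y0_2 = 135
x0_3 = 55
y0_3 = 130
x1_3 = 95
y1_3 = 270
x0_4 = 105
y0_4 = 85
x1_4 = 185
y1_4 = 165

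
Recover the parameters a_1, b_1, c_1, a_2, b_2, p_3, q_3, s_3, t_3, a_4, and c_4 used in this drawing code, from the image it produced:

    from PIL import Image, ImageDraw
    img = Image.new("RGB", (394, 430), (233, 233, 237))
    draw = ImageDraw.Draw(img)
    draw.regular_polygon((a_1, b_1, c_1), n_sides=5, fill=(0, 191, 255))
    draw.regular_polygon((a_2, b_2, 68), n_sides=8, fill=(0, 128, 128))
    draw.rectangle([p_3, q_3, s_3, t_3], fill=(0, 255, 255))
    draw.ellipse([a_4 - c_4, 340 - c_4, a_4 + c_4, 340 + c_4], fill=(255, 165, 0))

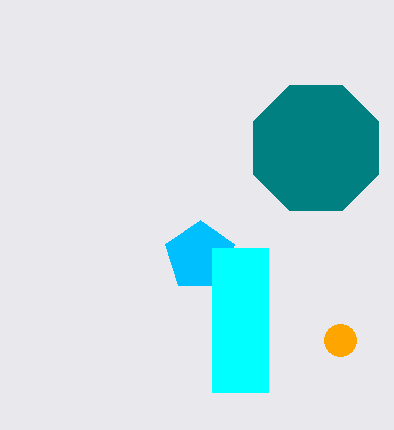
a_1 = 200; b_1 = 256; c_1 = 36; a_2 = 316; b_2 = 148; p_3 = 212; q_3 = 248; s_3 = 268; t_3 = 392; a_4 = 340; c_4 = 16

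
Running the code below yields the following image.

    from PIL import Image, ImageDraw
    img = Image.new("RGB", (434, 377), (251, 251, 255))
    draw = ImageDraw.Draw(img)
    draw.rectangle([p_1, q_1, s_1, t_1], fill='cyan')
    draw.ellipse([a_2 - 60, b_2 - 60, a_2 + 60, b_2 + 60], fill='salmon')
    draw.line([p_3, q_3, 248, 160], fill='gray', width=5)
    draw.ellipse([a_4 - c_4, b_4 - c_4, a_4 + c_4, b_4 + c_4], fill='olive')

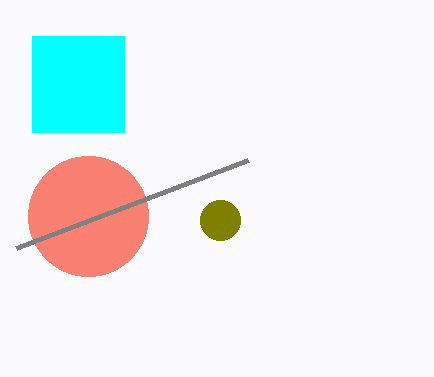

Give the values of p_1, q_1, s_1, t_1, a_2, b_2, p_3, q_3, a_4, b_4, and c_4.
p_1 = 32, q_1 = 36, s_1 = 124, t_1 = 132, a_2 = 88, b_2 = 216, p_3 = 16, q_3 = 248, a_4 = 220, b_4 = 220, c_4 = 20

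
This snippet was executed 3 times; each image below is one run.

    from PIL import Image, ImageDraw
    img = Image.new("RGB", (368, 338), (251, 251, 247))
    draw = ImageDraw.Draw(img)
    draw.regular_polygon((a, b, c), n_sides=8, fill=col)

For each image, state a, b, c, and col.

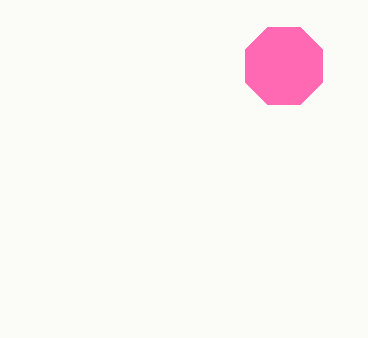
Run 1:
a = 284
b = 66
c = 42
col = 'hotpink'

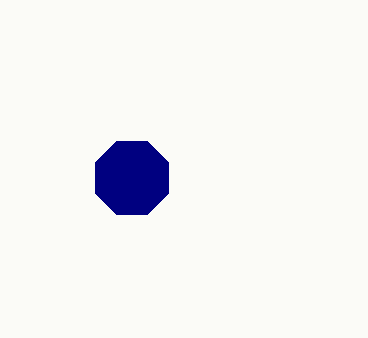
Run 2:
a = 132, b = 178, c = 40, col = 'navy'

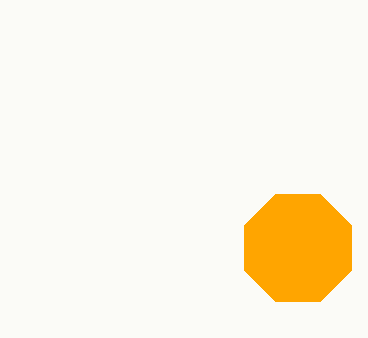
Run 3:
a = 298; b = 248; c = 58; col = 'orange'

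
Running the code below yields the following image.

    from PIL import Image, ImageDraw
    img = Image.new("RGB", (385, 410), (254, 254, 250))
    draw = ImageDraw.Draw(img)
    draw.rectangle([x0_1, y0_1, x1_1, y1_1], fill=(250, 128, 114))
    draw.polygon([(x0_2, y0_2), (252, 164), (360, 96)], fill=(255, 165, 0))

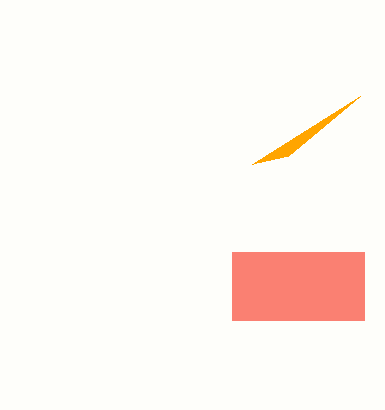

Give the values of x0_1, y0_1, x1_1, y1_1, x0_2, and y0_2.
x0_1 = 232
y0_1 = 252
x1_1 = 364
y1_1 = 320
x0_2 = 288
y0_2 = 156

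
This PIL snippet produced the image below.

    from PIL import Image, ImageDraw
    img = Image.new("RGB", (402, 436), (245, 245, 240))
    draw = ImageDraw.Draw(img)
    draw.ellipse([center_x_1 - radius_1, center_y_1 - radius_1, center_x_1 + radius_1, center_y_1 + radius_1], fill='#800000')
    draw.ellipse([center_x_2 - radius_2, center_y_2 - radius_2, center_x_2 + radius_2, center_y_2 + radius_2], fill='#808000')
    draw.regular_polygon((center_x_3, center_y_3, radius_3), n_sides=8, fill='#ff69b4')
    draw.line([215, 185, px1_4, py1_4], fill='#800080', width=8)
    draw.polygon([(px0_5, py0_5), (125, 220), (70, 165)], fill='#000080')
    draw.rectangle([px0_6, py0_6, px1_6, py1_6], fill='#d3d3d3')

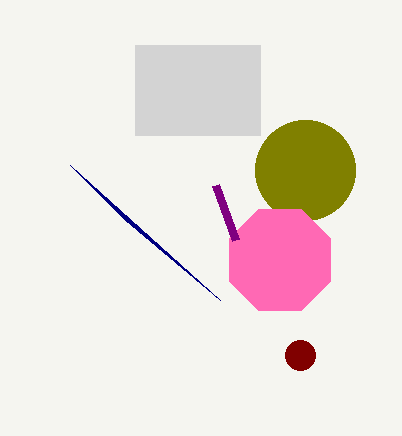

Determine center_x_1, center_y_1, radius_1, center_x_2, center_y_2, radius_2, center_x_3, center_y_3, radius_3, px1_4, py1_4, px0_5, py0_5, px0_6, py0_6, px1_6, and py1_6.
center_x_1 = 300; center_y_1 = 355; radius_1 = 15; center_x_2 = 305; center_y_2 = 170; radius_2 = 50; center_x_3 = 280; center_y_3 = 260; radius_3 = 55; px1_4 = 235; py1_4 = 240; px0_5 = 220; py0_5 = 300; px0_6 = 135; py0_6 = 45; px1_6 = 260; py1_6 = 135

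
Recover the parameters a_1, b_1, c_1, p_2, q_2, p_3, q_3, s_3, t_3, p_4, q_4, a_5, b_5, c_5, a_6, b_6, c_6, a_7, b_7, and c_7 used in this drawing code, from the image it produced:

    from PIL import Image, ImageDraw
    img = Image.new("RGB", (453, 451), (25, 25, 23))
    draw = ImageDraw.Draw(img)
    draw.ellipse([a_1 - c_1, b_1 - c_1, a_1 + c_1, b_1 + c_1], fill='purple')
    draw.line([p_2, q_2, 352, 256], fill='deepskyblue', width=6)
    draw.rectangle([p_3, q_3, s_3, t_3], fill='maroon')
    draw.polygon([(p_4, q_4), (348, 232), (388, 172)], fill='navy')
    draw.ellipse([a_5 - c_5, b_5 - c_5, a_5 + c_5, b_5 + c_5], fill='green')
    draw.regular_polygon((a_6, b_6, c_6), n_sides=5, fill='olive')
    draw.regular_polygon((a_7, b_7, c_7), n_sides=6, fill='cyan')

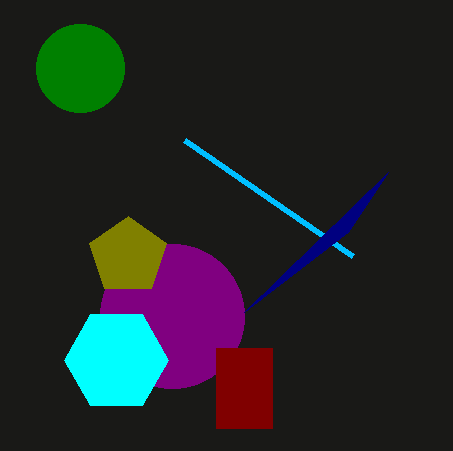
a_1 = 172; b_1 = 316; c_1 = 72; p_2 = 184; q_2 = 140; p_3 = 216; q_3 = 348; s_3 = 272; t_3 = 428; p_4 = 244; q_4 = 312; a_5 = 80; b_5 = 68; c_5 = 44; a_6 = 128; b_6 = 256; c_6 = 40; a_7 = 116; b_7 = 360; c_7 = 52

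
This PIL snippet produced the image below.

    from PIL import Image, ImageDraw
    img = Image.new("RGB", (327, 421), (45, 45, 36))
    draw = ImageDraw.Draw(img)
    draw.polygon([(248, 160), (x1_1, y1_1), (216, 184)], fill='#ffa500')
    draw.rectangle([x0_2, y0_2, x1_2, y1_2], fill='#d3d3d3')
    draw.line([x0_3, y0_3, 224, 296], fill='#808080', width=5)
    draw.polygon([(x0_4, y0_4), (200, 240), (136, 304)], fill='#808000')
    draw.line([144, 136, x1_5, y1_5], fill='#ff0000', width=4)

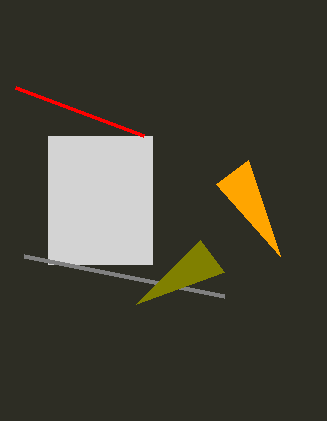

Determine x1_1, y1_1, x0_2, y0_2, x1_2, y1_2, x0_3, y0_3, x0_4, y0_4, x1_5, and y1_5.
x1_1 = 280
y1_1 = 256
x0_2 = 48
y0_2 = 136
x1_2 = 152
y1_2 = 264
x0_3 = 24
y0_3 = 256
x0_4 = 224
y0_4 = 272
x1_5 = 16
y1_5 = 88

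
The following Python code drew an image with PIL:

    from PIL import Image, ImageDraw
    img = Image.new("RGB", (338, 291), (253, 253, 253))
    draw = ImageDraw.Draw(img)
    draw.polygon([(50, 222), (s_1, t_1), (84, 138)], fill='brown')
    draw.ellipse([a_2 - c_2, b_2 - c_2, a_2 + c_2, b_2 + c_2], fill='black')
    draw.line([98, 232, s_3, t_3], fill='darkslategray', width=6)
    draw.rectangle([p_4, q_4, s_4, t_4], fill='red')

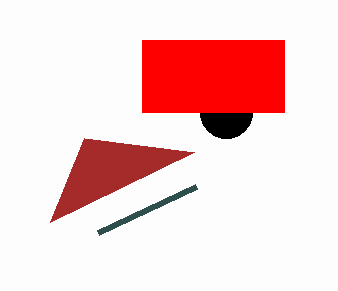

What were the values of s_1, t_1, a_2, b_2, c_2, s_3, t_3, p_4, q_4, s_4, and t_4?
s_1 = 194
t_1 = 152
a_2 = 226
b_2 = 112
c_2 = 26
s_3 = 196
t_3 = 186
p_4 = 142
q_4 = 40
s_4 = 284
t_4 = 112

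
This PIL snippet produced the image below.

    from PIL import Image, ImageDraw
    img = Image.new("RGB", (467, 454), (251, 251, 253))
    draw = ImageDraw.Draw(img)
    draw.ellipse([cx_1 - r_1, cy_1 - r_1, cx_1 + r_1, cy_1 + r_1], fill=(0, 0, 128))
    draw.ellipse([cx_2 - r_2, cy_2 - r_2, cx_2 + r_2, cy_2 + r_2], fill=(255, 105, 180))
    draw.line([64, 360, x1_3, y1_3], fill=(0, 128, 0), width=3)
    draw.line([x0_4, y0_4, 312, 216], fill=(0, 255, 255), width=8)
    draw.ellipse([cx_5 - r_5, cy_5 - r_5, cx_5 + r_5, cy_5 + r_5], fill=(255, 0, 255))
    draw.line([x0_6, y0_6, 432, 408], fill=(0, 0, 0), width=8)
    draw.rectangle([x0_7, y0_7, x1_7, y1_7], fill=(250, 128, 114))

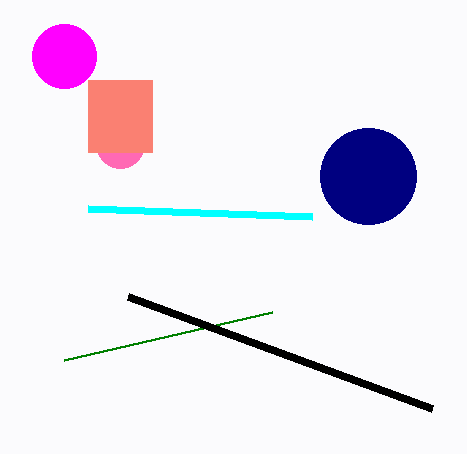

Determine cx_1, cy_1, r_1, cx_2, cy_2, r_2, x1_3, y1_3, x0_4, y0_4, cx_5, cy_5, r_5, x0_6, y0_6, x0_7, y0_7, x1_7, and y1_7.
cx_1 = 368, cy_1 = 176, r_1 = 48, cx_2 = 120, cy_2 = 144, r_2 = 24, x1_3 = 272, y1_3 = 312, x0_4 = 88, y0_4 = 208, cx_5 = 64, cy_5 = 56, r_5 = 32, x0_6 = 128, y0_6 = 296, x0_7 = 88, y0_7 = 80, x1_7 = 152, y1_7 = 152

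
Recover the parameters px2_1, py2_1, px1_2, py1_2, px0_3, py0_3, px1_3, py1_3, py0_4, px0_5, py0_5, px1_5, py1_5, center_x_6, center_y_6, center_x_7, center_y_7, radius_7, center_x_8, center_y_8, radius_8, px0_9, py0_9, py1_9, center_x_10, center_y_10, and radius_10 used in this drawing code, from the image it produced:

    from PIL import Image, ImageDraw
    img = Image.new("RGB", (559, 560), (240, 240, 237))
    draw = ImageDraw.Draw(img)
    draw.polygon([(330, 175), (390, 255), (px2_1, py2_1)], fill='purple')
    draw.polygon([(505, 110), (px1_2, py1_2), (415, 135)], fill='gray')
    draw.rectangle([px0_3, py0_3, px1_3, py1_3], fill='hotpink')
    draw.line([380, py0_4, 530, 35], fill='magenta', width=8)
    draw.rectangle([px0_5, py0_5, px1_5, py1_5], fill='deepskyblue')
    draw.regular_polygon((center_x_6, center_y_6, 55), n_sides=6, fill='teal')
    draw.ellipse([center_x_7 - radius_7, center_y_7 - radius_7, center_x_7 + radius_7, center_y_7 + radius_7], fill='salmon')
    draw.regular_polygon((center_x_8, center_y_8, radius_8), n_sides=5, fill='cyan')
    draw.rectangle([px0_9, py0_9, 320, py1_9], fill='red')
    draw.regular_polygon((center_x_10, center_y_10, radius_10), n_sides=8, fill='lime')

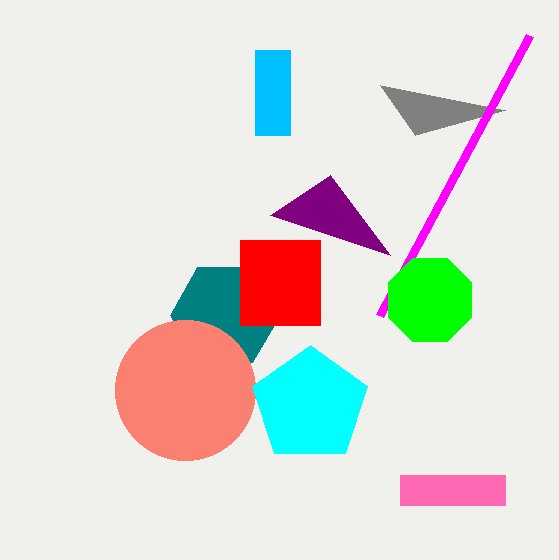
px2_1 = 270
py2_1 = 215
px1_2 = 380
py1_2 = 85
px0_3 = 400
py0_3 = 475
px1_3 = 505
py1_3 = 505
py0_4 = 315
px0_5 = 255
py0_5 = 50
px1_5 = 290
py1_5 = 135
center_x_6 = 225
center_y_6 = 315
center_x_7 = 185
center_y_7 = 390
radius_7 = 70
center_x_8 = 310
center_y_8 = 405
radius_8 = 60
px0_9 = 240
py0_9 = 240
py1_9 = 325
center_x_10 = 430
center_y_10 = 300
radius_10 = 45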